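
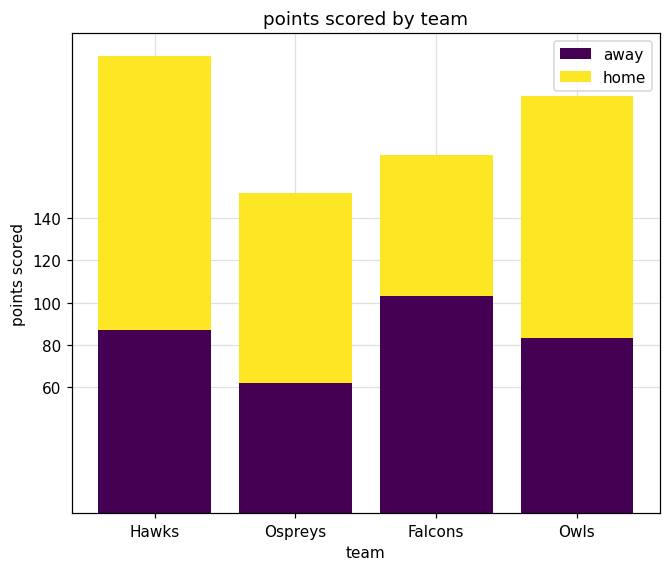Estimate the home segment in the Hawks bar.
home top ≈ 220, bottom ≈ 80; segment ≈ 140.

≈ 140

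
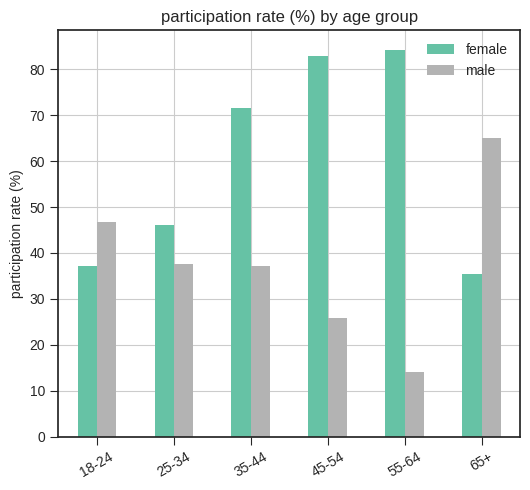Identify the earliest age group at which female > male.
18-24: female ≈ 40 vs male ≈ 50 (not yet); 25-34: female ≈ 50 vs male ≈ 40 (first crossover).

25-34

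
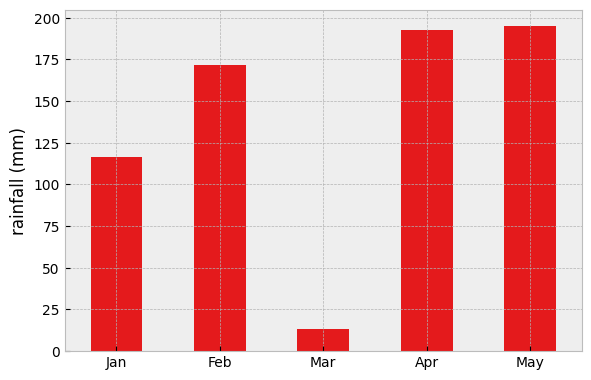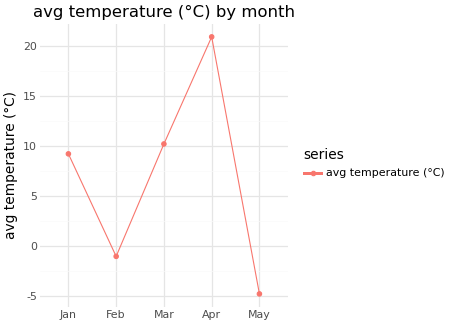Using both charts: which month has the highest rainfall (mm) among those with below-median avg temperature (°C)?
May

Chart 2 median avg temperature (°C) ≈ 10; below-median months: Feb, May. Among those, May has the highest rainfall (mm) (≈ 200).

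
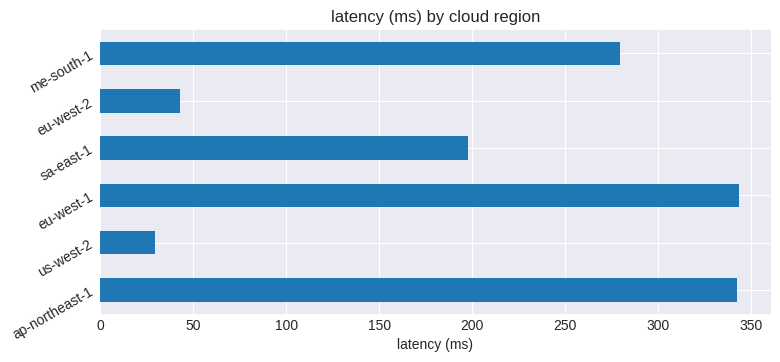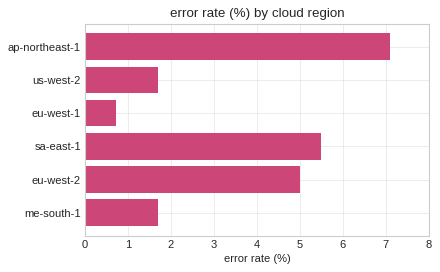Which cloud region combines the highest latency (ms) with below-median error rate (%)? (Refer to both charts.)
eu-west-1

Chart 2 median error rate (%) ≈ 3; below-median cloud regions: us-west-2, eu-west-1, me-south-1. Among those, eu-west-1 has the highest latency (ms) (≈ 350).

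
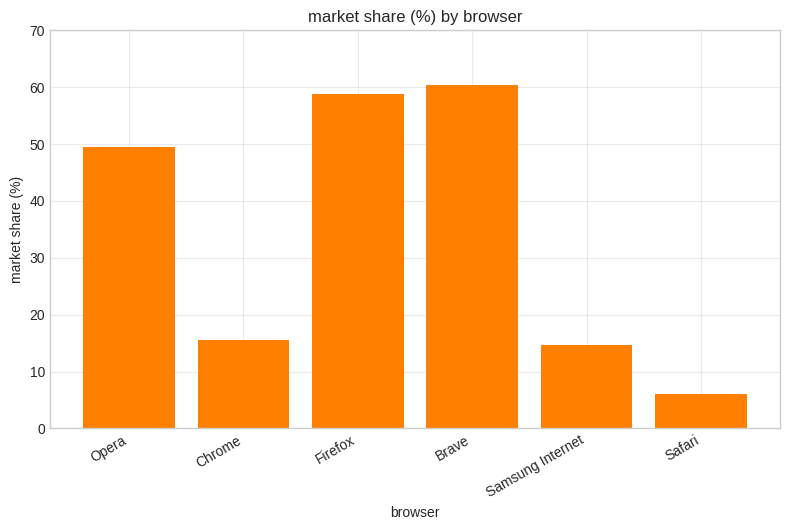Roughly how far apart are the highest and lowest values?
≈ 50

Max Brave ≈ 60, min Safari ≈ 10; range ≈ 50.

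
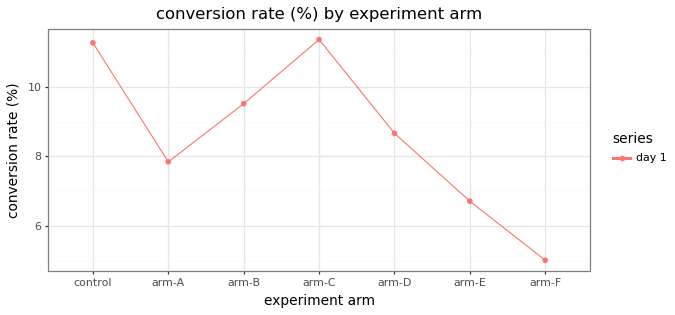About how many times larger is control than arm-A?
≈ 1.38×

control ≈ 11, arm-A ≈ 8; 11/8 ≈ 1.38.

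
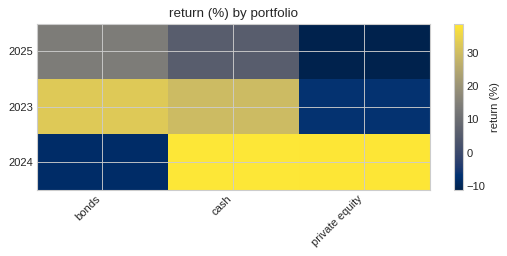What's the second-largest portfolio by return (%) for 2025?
Top 3 for 2025: bonds ≈ 15, cash ≈ 5, private equity ≈ -10.

cash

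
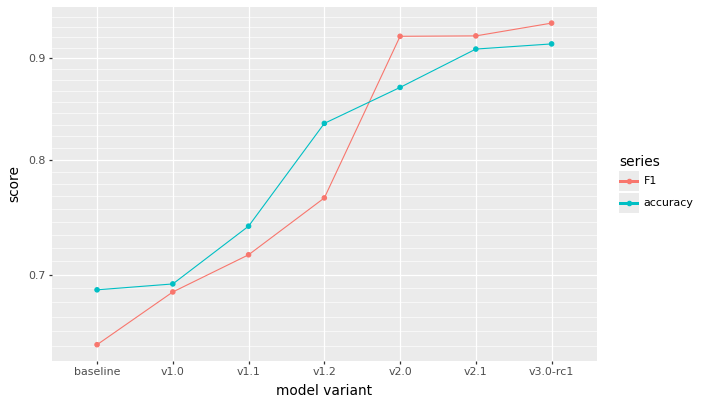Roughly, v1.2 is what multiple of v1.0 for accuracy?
v1.2 ≈ 0.85, v1.0 ≈ 0.70; 0.85/0.70 ≈ 1.21.

≈ 1.21×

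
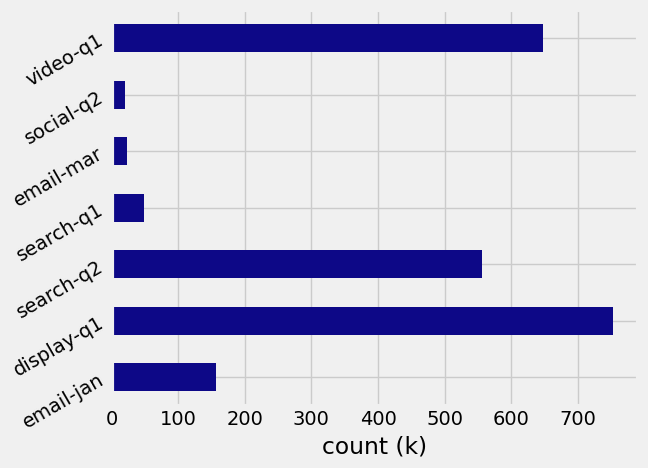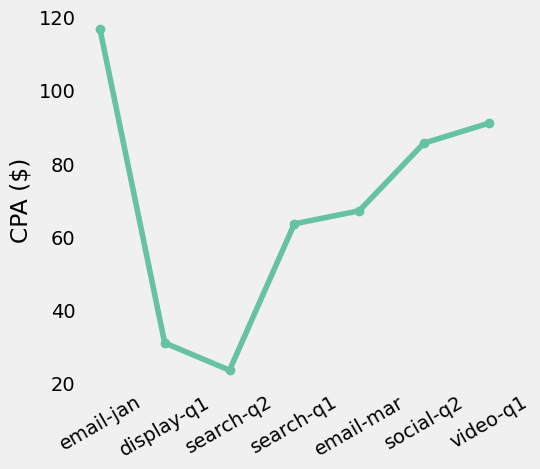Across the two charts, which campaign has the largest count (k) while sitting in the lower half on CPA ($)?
display-q1

Chart 2 median CPA ($) ≈ 60; below-median campaigns: display-q1, search-q2, search-q1. Among those, display-q1 has the highest count (k) (≈ 800).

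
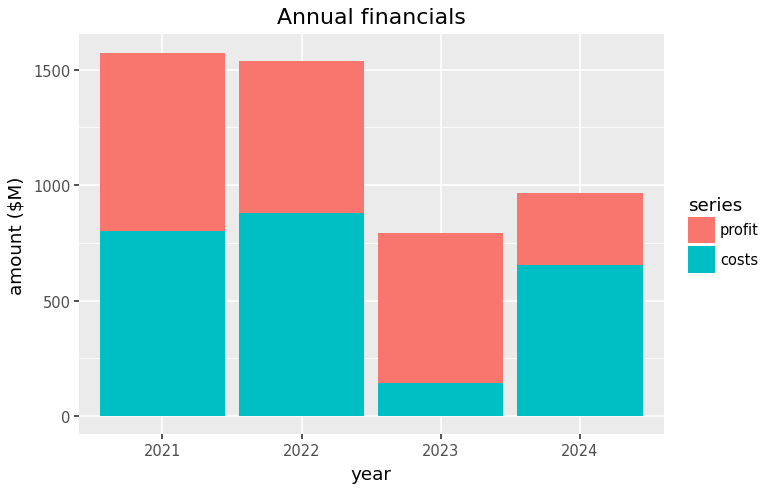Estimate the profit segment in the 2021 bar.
≈ 800

profit top ≈ 1600, bottom ≈ 800; segment ≈ 800.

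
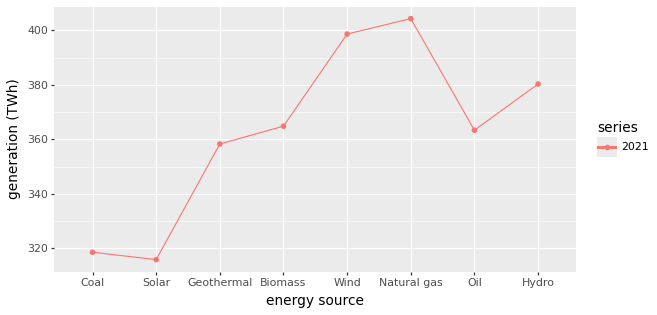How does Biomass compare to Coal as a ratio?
≈ 1.12×

Biomass ≈ 360, Coal ≈ 320; 360/320 ≈ 1.12.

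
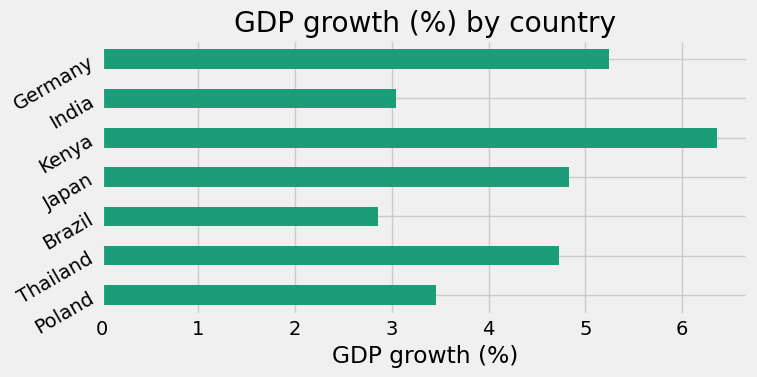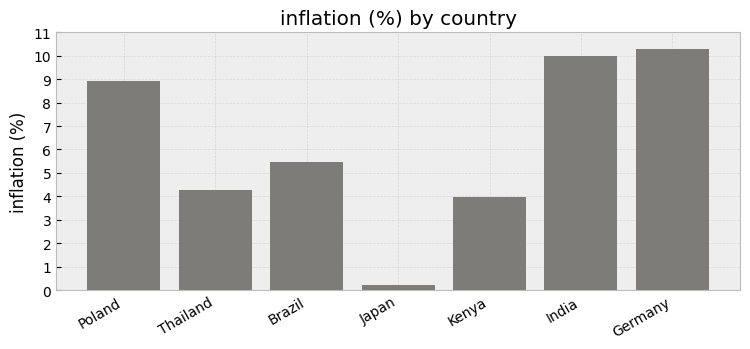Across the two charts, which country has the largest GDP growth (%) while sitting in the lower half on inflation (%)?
Chart 2 median inflation (%) ≈ 5; below-median countries: Thailand, Japan, Kenya. Among those, Kenya has the highest GDP growth (%) (≈ 6).

Kenya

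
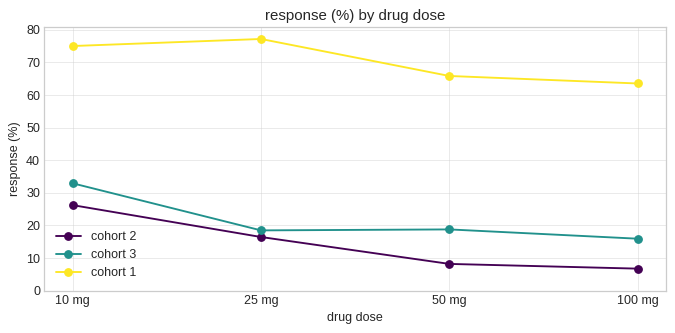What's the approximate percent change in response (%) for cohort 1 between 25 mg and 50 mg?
≈ -12.5%

25 mg ≈ 80, 50 mg ≈ 70; (70 − 80) / 80 ≈ -12.5%.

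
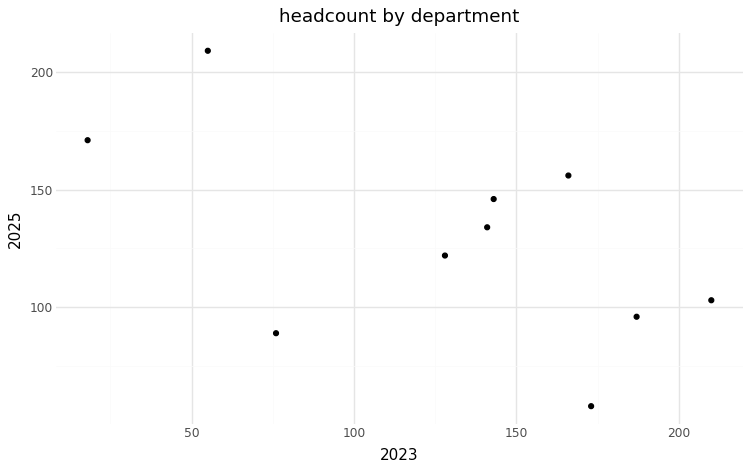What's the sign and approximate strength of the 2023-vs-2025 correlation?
negative, moderate

Points are negatively correlated; moderate (|r| ≈ 0.6).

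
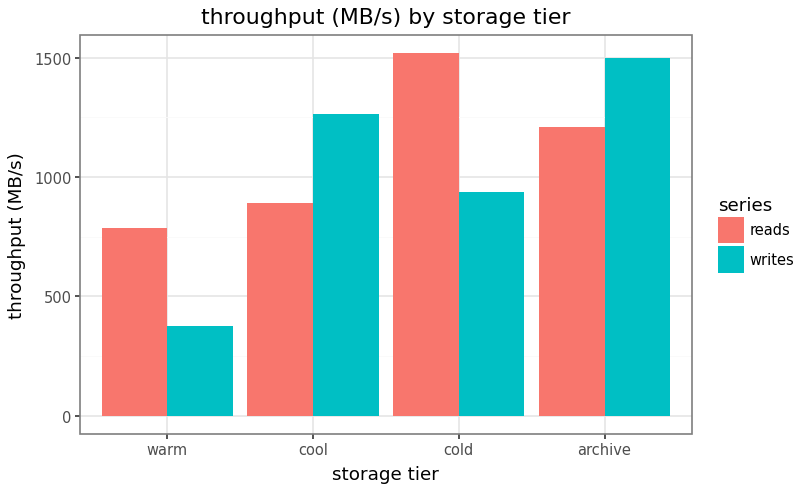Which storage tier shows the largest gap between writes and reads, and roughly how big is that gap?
cold, ≈ 600 MB/s

cold: writes ≈ 1000, reads ≈ 1600 → gap ≈ 600. Next-largest (warm) is only ≈ 400.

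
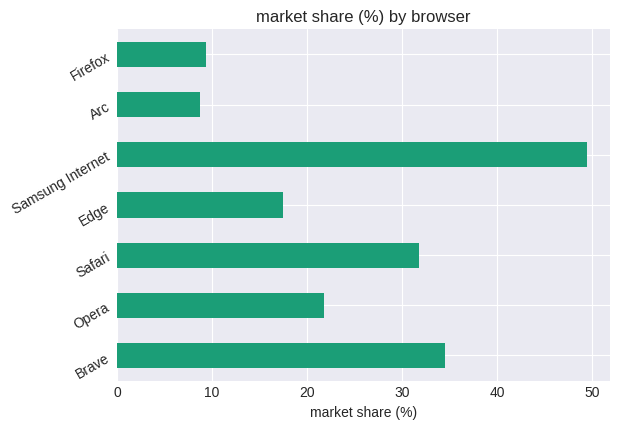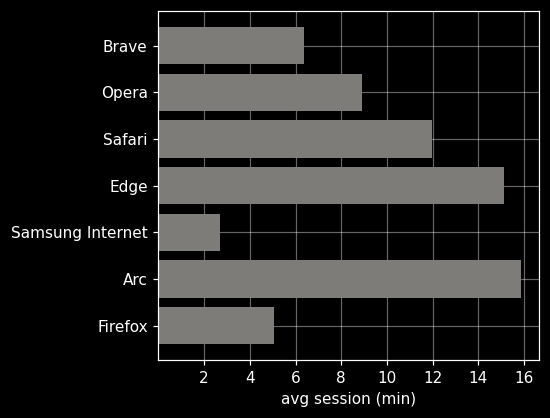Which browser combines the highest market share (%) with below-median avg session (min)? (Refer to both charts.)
Chart 2 median avg session (min) ≈ 8; below-median browsers: Brave, Samsung Internet, Firefox. Among those, Samsung Internet has the highest market share (%) (≈ 50).

Samsung Internet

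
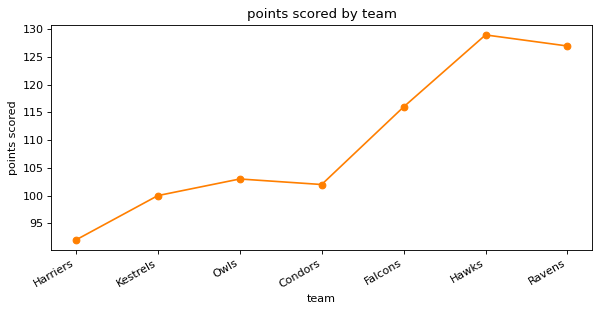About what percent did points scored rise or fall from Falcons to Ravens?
Falcons ≈ 115, Ravens ≈ 125; (125 − 115) / 115 ≈ +8.7%.

≈ +8.7%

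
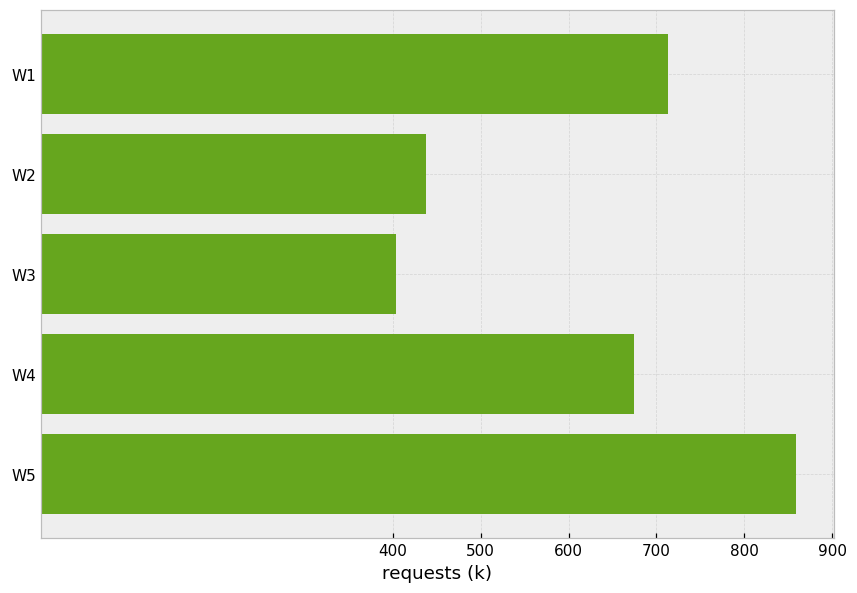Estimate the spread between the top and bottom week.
≈ 500

Max W5 ≈ 900, min W3 ≈ 400; range ≈ 500.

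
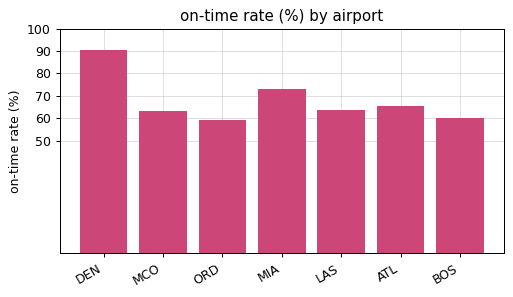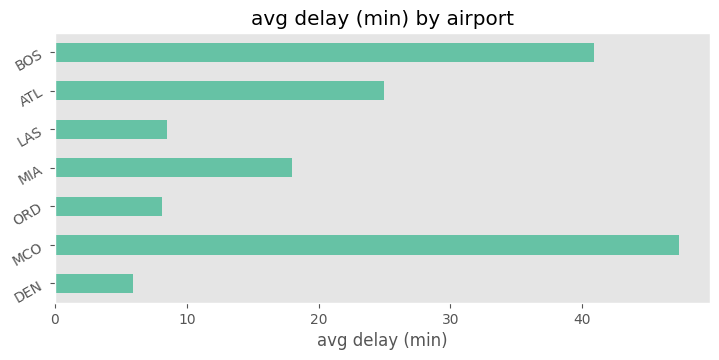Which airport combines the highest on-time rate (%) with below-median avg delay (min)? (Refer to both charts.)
DEN

Chart 2 median avg delay (min) ≈ 20; below-median airports: DEN, ORD, LAS. Among those, DEN has the highest on-time rate (%) (≈ 90).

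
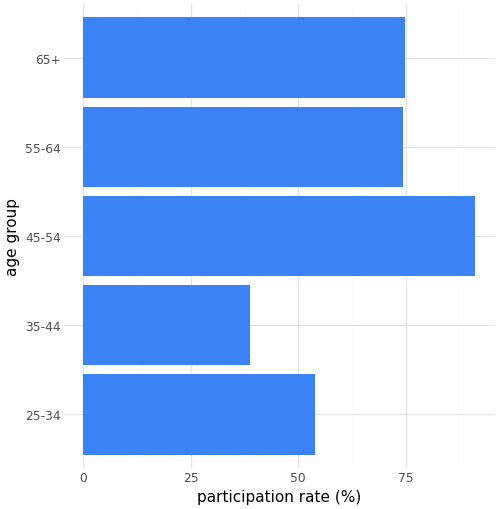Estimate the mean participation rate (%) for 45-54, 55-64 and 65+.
≈ 77

(90 + 70 + 70) / 3 ≈ 77.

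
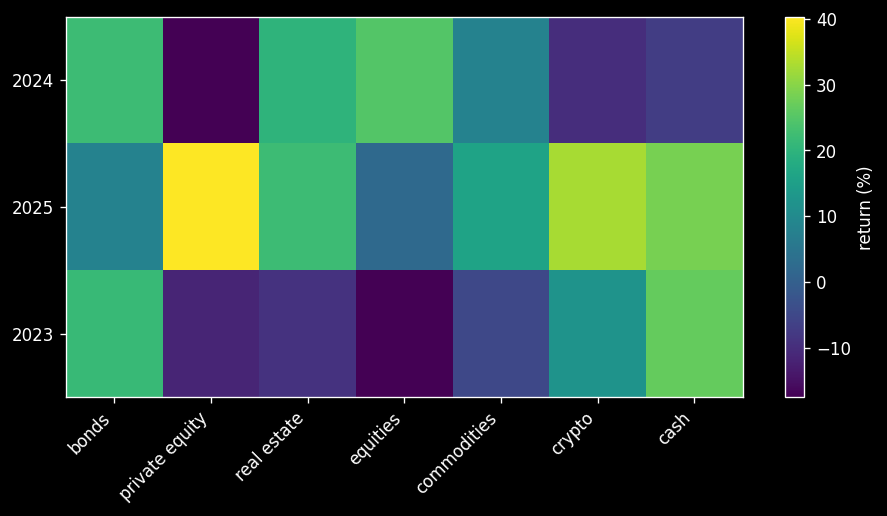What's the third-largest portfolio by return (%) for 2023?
crypto

Top 4 for 2023: cash ≈ 25, bonds ≈ 20, crypto ≈ 10, commodities ≈ -5.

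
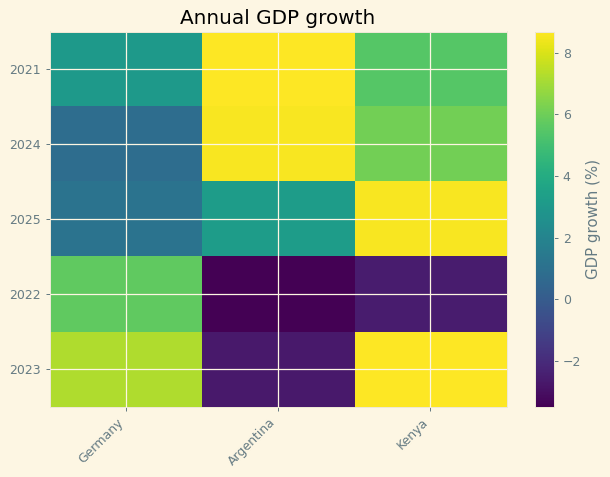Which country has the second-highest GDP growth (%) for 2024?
Top 3 for 2024: Argentina ≈ 8, Kenya ≈ 6, Germany ≈ 0.

Kenya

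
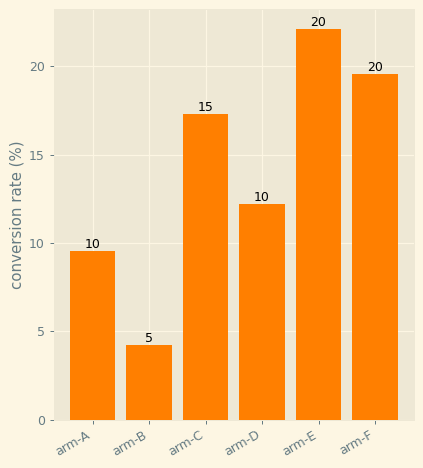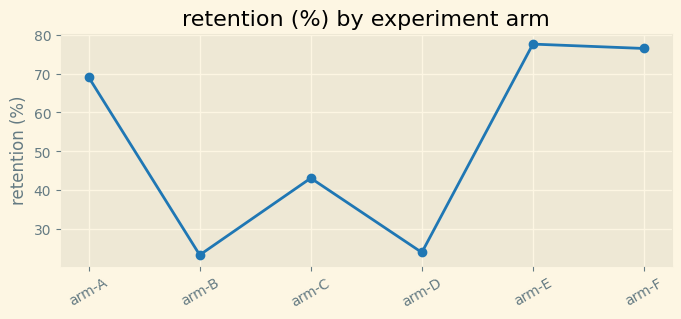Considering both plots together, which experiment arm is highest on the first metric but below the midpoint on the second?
arm-C

Chart 2 median retention (%) ≈ 60; below-median experiment arms: arm-B, arm-C, arm-D. Among those, arm-C has the highest conversion rate (%) (≈ 15).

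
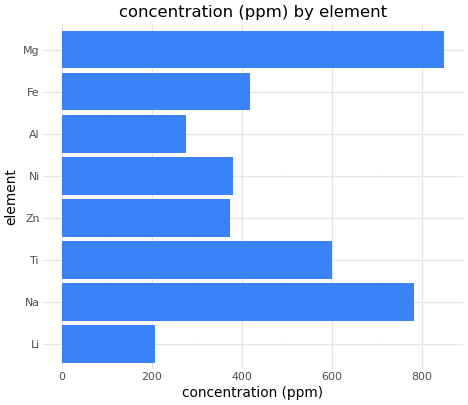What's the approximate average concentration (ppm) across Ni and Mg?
(400 + 800) / 2 ≈ 600.

≈ 600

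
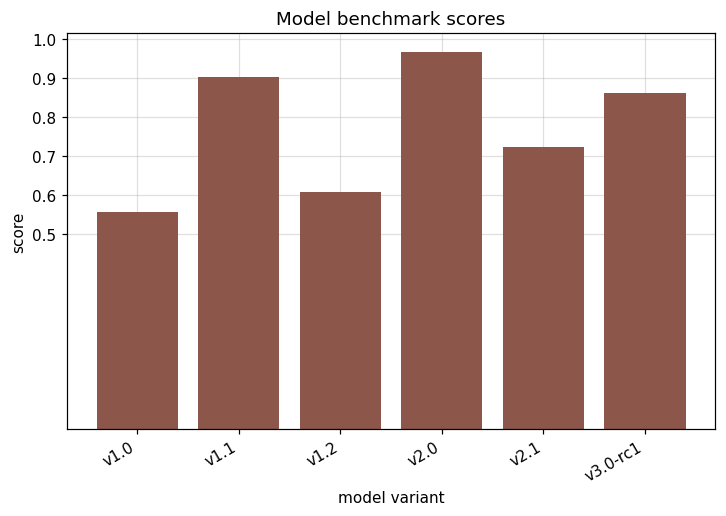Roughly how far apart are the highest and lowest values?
Max v2.0 ≈ 1.0, min v1.0 ≈ 0.6; range ≈ 0.4.

≈ 0.4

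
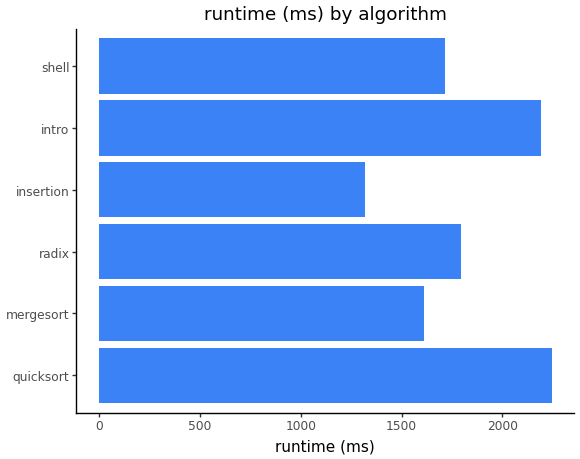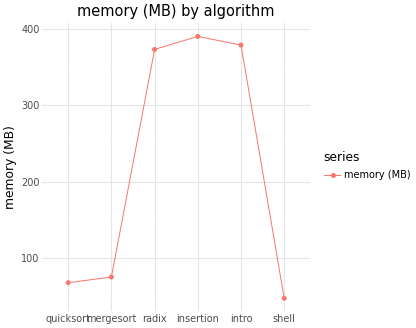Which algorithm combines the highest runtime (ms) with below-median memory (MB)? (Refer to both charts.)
quicksort

Chart 2 median memory (MB) ≈ 200; below-median algorithms: quicksort, mergesort, shell. Among those, quicksort has the highest runtime (ms) (≈ 2000).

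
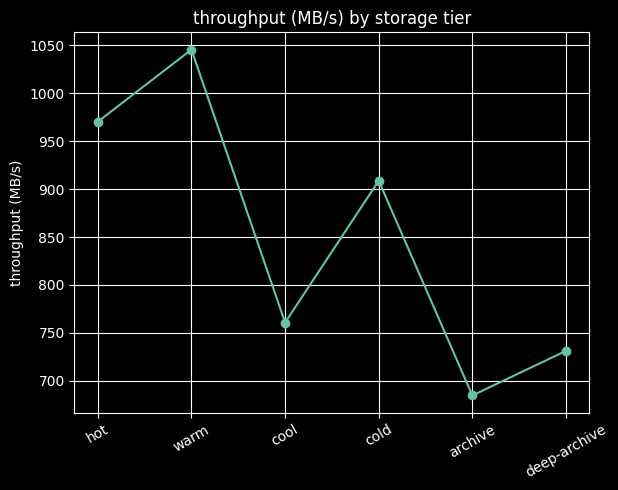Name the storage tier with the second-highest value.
hot

Top 3: warm ≈ 1050, hot ≈ 950, cold ≈ 900.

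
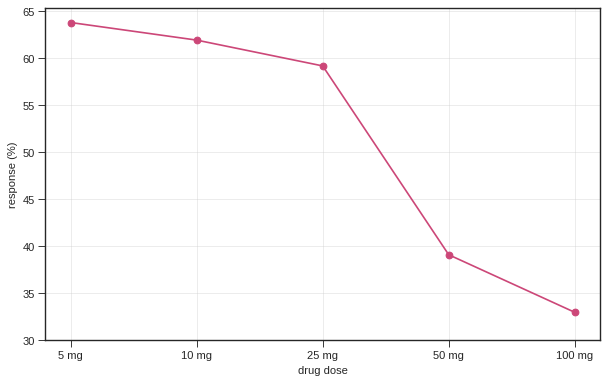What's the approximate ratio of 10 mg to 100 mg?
≈ 1.71×

10 mg ≈ 60, 100 mg ≈ 35; 60/35 ≈ 1.71.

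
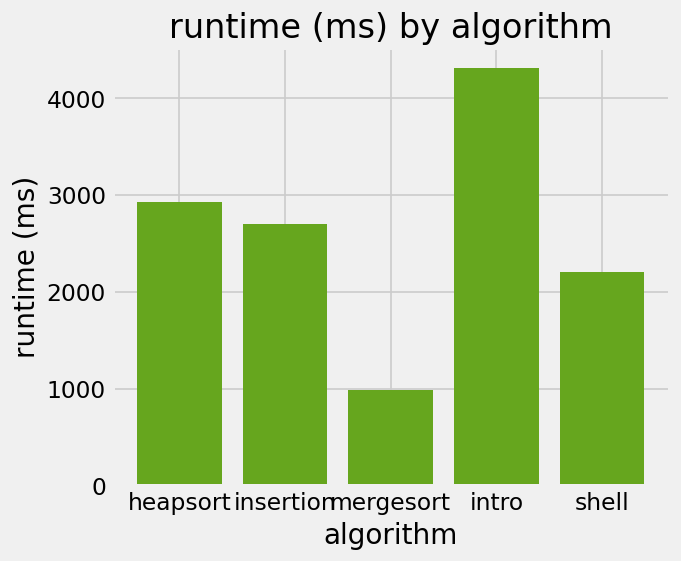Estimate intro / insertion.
intro ≈ 4500, insertion ≈ 2500; 4500/2500 ≈ 1.8.

≈ 1.8×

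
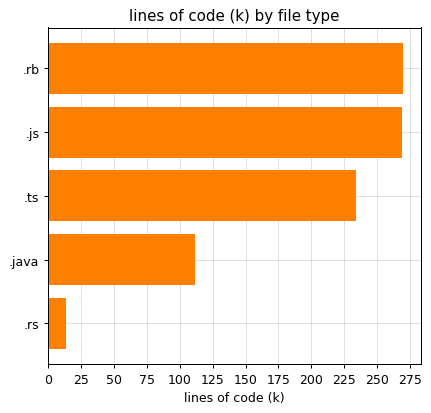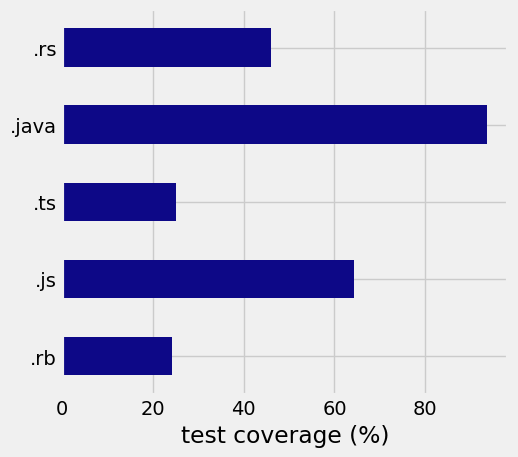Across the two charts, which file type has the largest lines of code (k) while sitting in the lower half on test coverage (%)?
.rb

Chart 2 median test coverage (%) ≈ 50; below-median file types: .rb, .ts. Among those, .rb has the highest lines of code (k) (≈ 275).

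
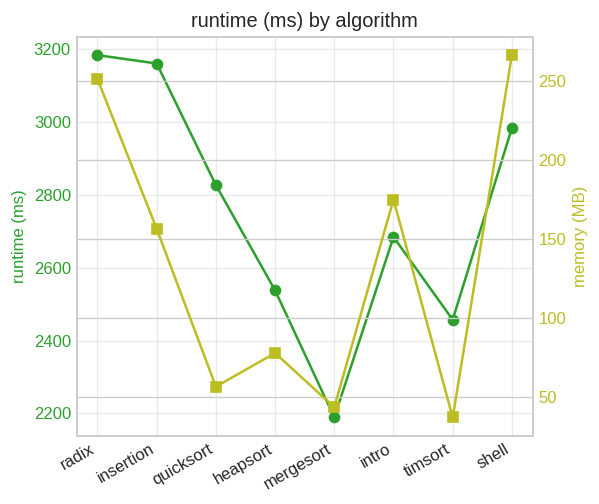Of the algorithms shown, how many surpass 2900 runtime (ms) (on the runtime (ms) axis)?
Above 2900: radix, insertion, shell.

3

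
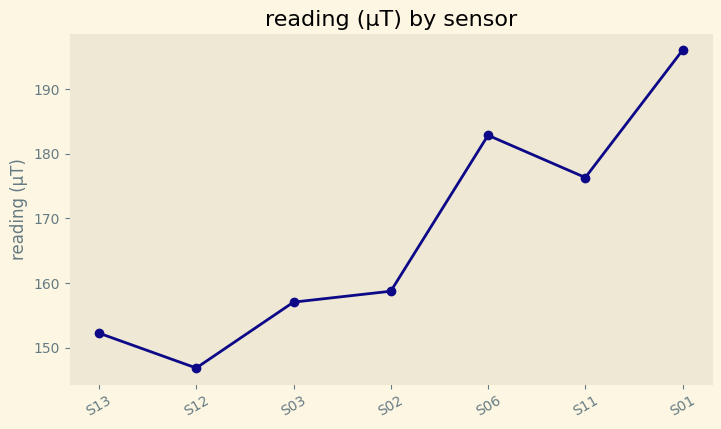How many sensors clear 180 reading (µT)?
2

Above 180: S06, S01.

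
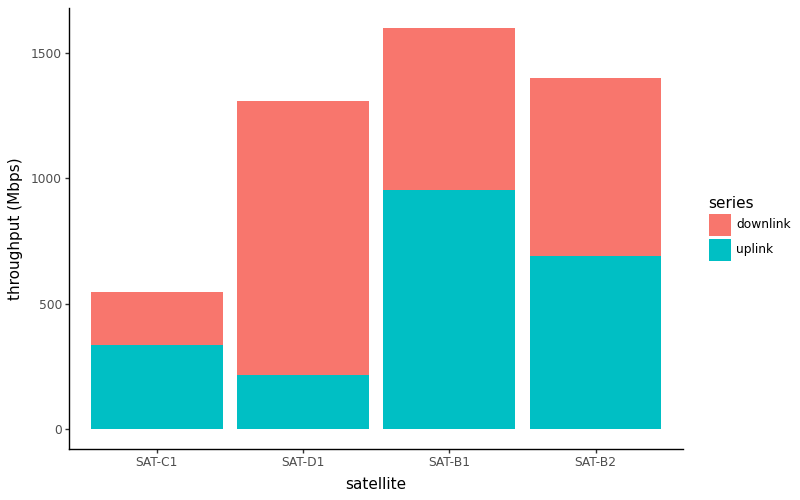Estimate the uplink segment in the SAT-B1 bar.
uplink top ≈ 1000, bottom ≈ 0; segment ≈ 1000.

≈ 1000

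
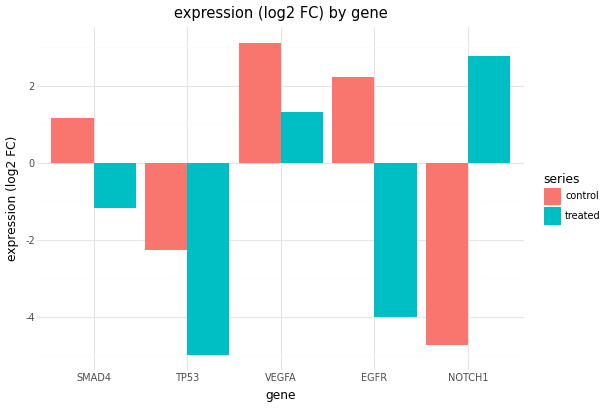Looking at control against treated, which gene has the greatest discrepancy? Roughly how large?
NOTCH1: control ≈ -5, treated ≈ 3 → gap ≈ 8. Next-largest (EGFR) is only ≈ 6.

NOTCH1, ≈ 8 log2 FC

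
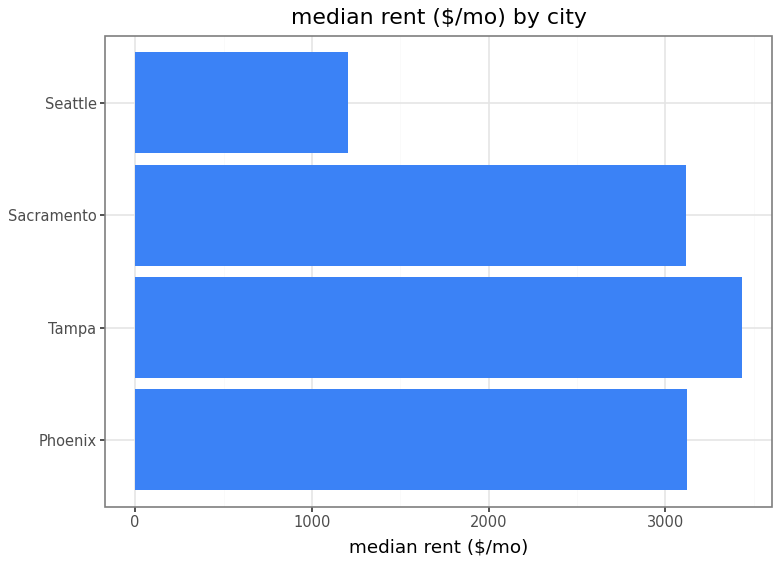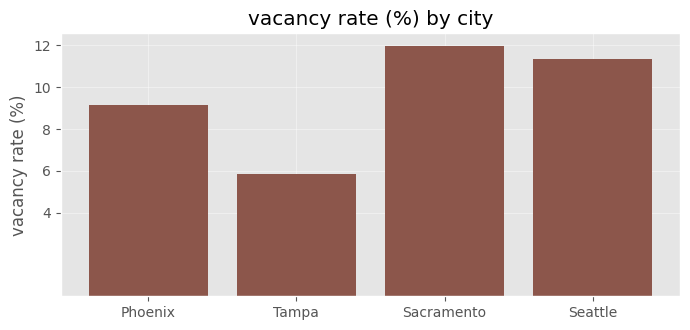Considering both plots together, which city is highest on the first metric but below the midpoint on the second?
Chart 2 median vacancy rate (%) ≈ 10; below-median cities: Phoenix, Tampa. Among those, Tampa has the highest median rent ($/mo) (≈ 3500).

Tampa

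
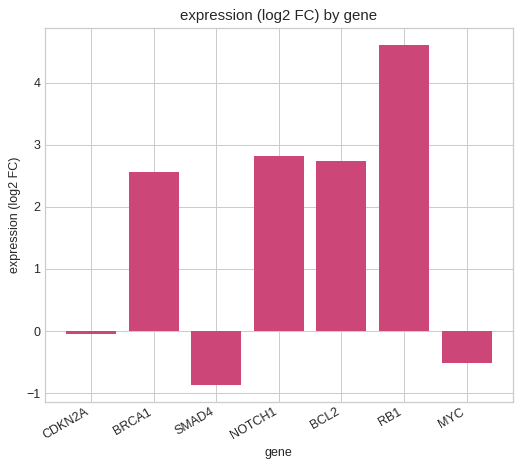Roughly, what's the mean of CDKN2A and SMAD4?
≈ -0.5

(0.0 + -1.0) / 2 ≈ -0.5.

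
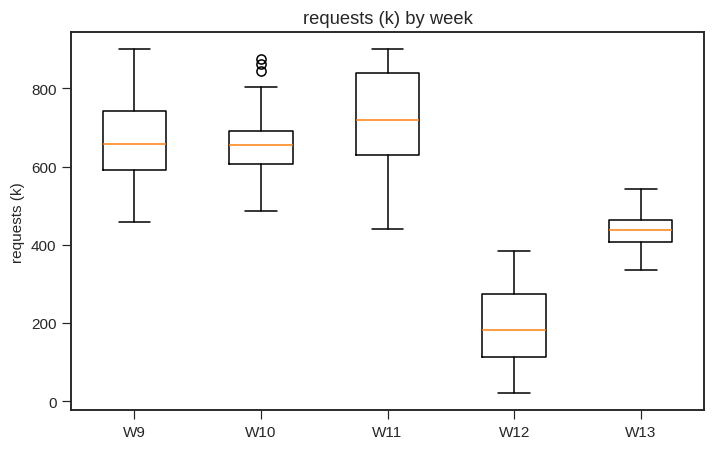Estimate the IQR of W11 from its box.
≈ 200

Q3 ≈ 850, Q1 ≈ 650; IQR ≈ 200.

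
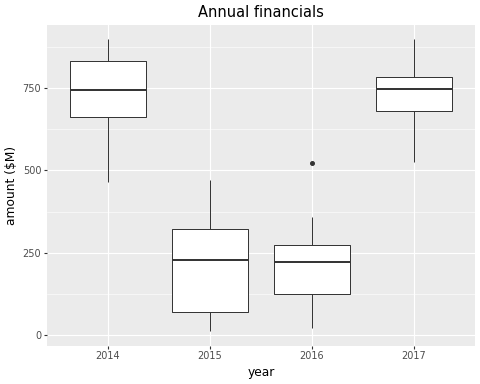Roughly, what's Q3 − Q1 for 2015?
≈ 250

Q3 ≈ 300, Q1 ≈ 50; IQR ≈ 250.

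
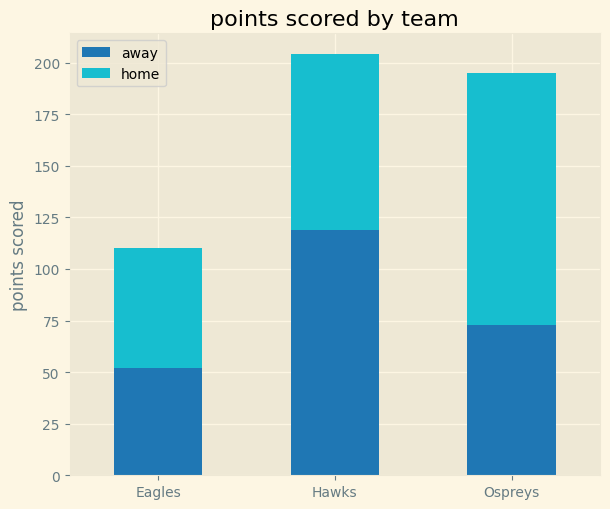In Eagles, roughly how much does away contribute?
≈ 60

away top ≈ 60, bottom ≈ 0; segment ≈ 60.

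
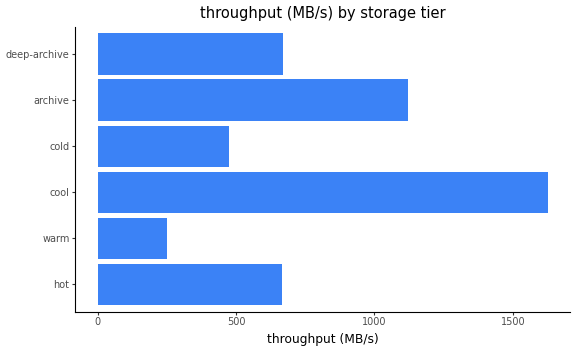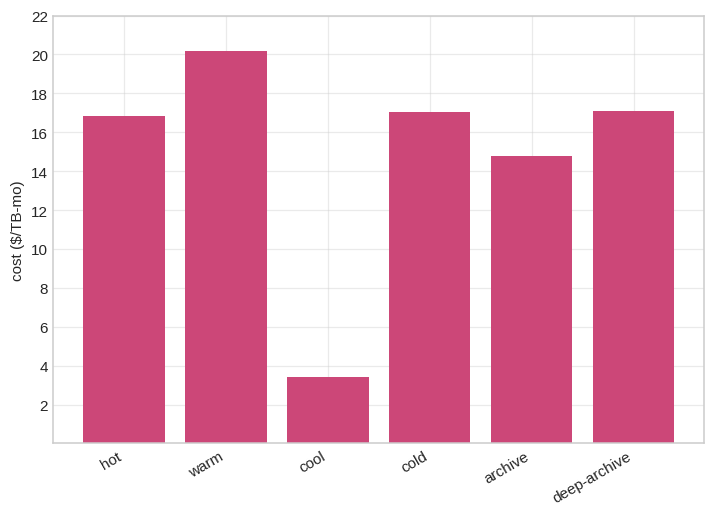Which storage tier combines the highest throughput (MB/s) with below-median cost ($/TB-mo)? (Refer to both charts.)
Chart 2 median cost ($/TB-mo) ≈ 16; below-median storage tiers: hot, cool, archive. Among those, cool has the highest throughput (MB/s) (≈ 1600).

cool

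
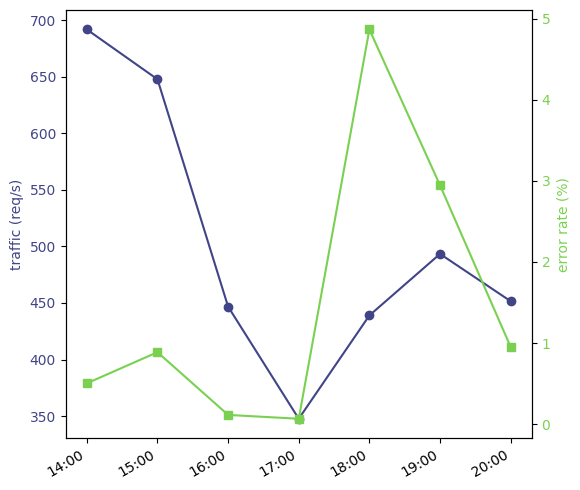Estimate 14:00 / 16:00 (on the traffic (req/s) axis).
14:00 ≈ 700, 16:00 ≈ 450; 700/450 ≈ 1.56.

≈ 1.56×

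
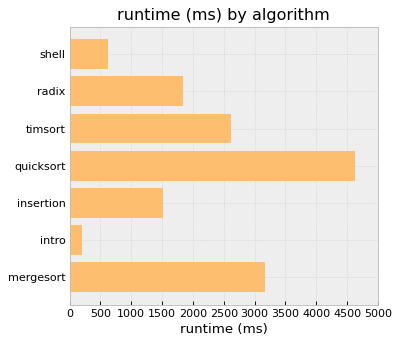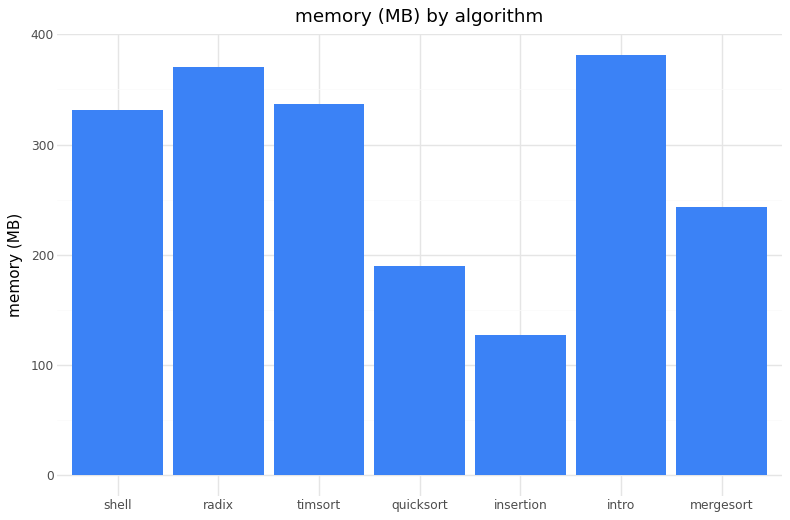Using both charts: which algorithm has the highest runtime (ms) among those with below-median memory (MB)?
quicksort

Chart 2 median memory (MB) ≈ 350; below-median algorithms: quicksort, insertion, mergesort. Among those, quicksort has the highest runtime (ms) (≈ 4500).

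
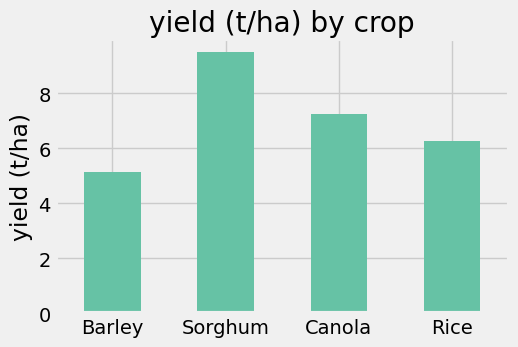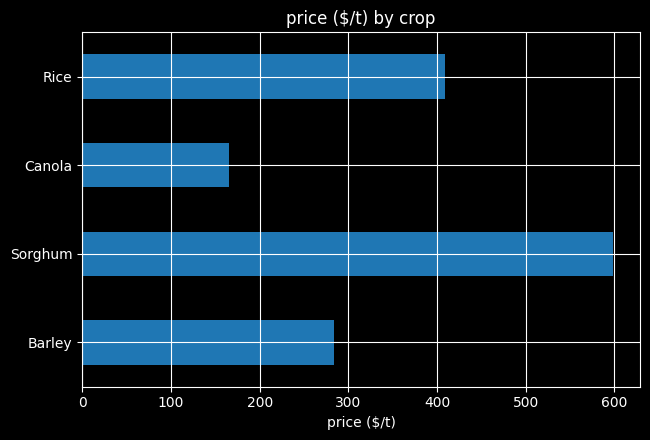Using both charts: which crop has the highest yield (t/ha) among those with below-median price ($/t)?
Chart 2 median price ($/t) ≈ 300; below-median crops: Barley, Canola. Among those, Canola has the highest yield (t/ha) (≈ 7).

Canola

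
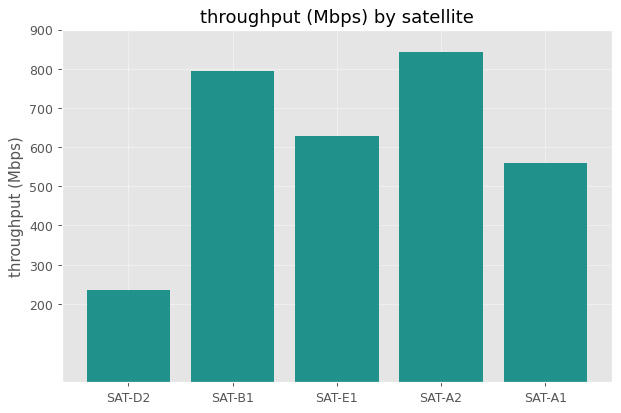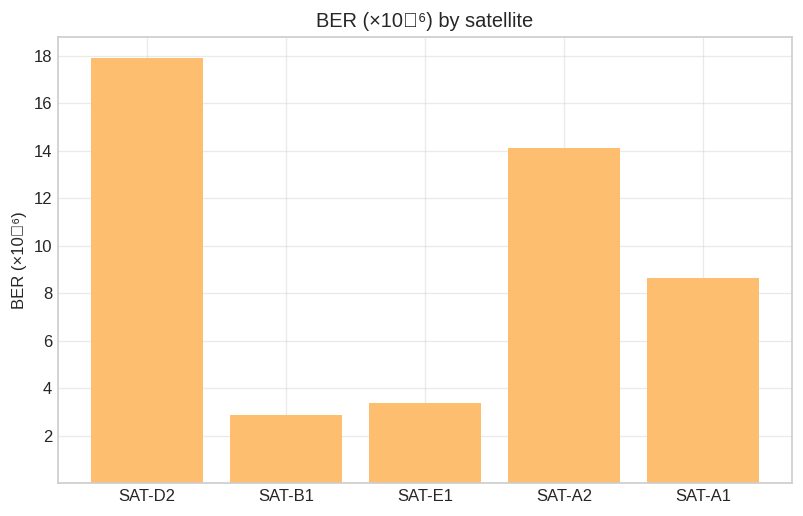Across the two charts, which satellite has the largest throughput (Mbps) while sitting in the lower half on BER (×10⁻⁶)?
Chart 2 median BER (×10⁻⁶) ≈ 8; below-median satellites: SAT-B1, SAT-E1. Among those, SAT-B1 has the highest throughput (Mbps) (≈ 800).

SAT-B1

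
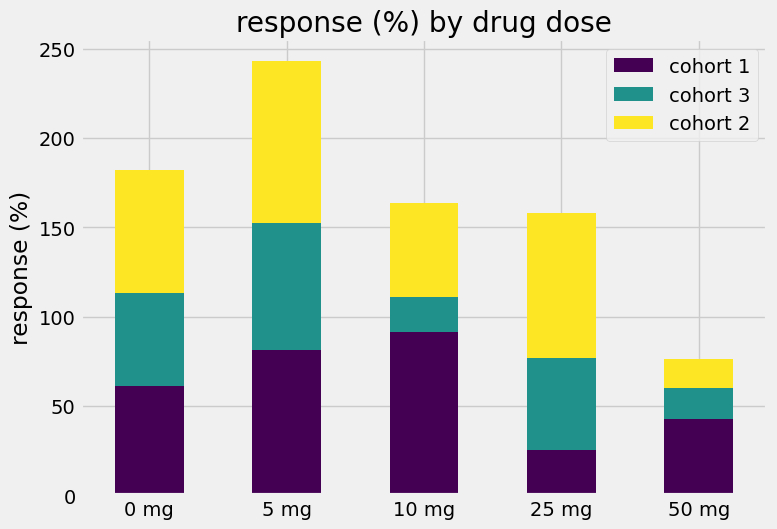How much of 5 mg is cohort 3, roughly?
cohort 3 top ≈ 150, bottom ≈ 75; segment ≈ 75.

≈ 75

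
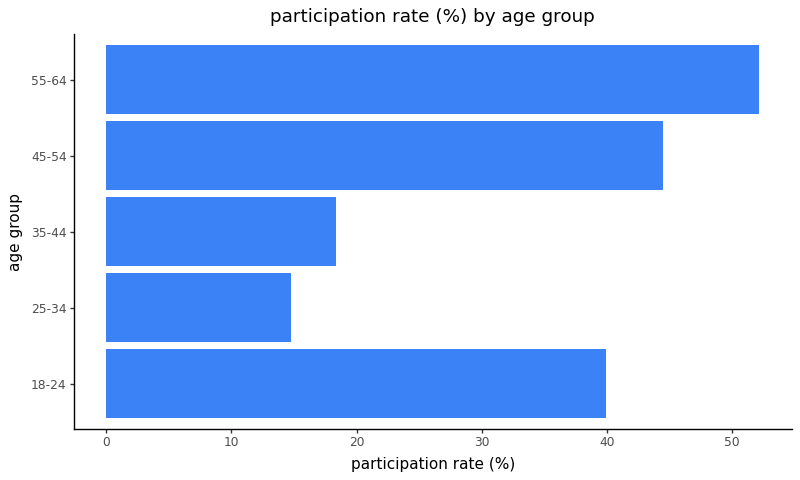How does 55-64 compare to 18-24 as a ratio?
55-64 ≈ 50, 18-24 ≈ 40; 50/40 ≈ 1.25.

≈ 1.25×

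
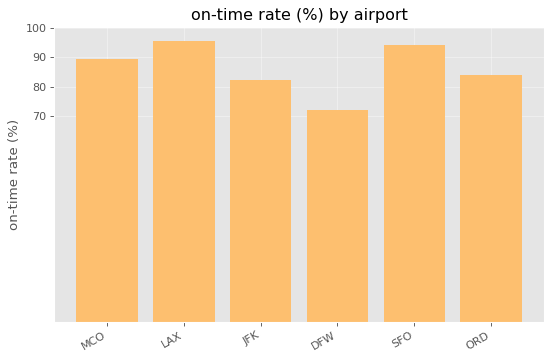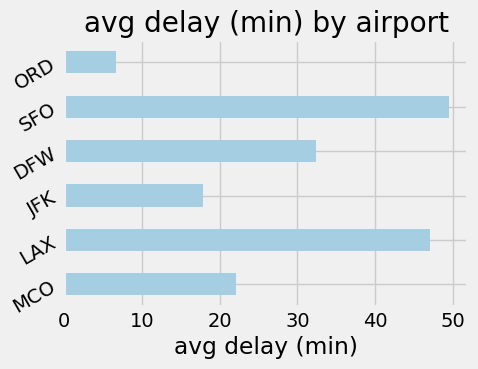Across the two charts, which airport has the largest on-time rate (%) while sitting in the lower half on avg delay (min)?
MCO

Chart 2 median avg delay (min) ≈ 25; below-median airports: MCO, JFK, ORD. Among those, MCO has the highest on-time rate (%) (≈ 90).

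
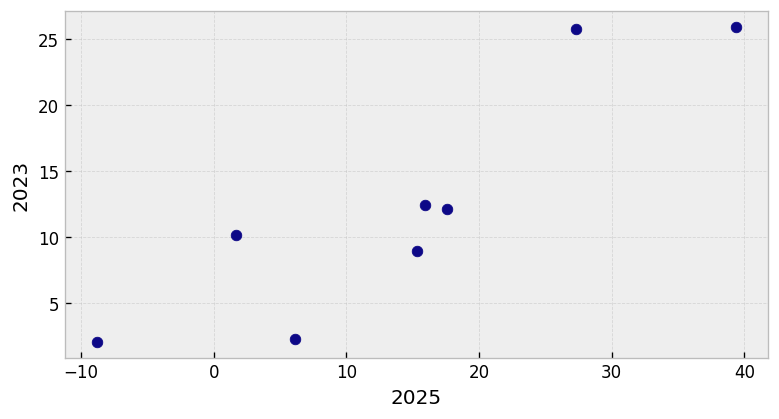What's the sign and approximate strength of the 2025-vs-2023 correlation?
positive, strong

Points are positively correlated; strong (|r| ≈ 0.9).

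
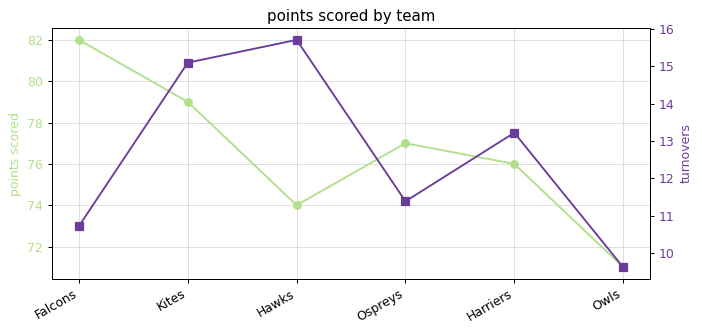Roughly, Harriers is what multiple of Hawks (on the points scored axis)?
Harriers ≈ 76, Hawks ≈ 74; 76/74 ≈ 1.03.

≈ 1.03×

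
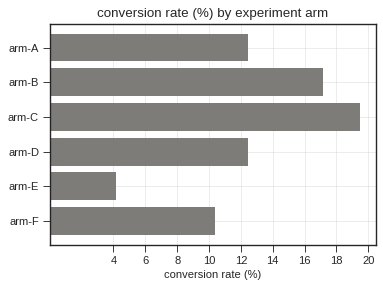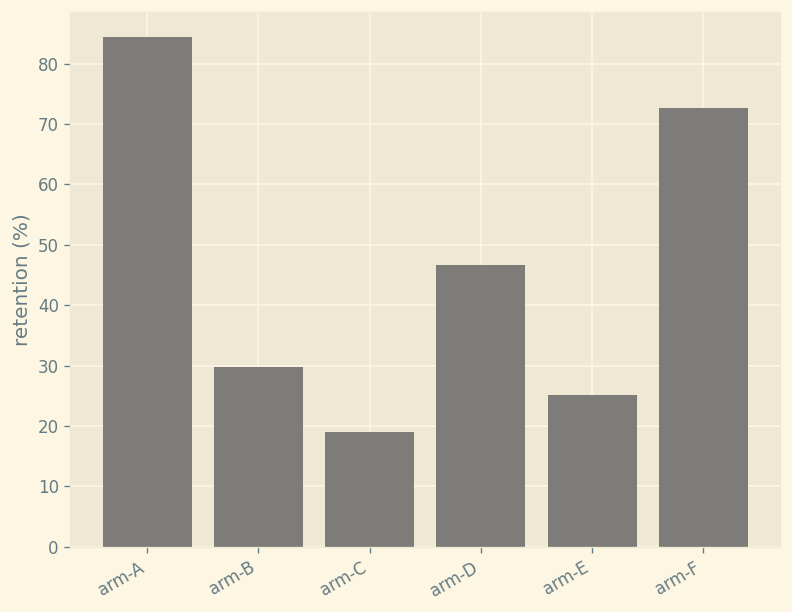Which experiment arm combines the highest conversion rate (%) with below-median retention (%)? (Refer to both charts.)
arm-C

Chart 2 median retention (%) ≈ 40; below-median experiment arms: arm-B, arm-C, arm-E. Among those, arm-C has the highest conversion rate (%) (≈ 20).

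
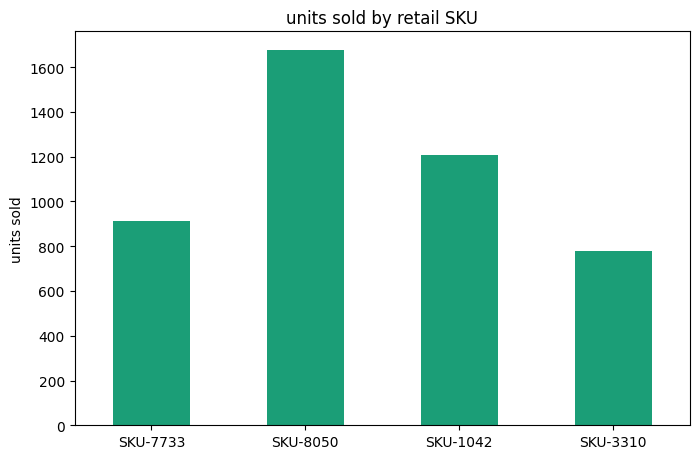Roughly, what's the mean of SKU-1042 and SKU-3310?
≈ 1000

(1200 + 800) / 2 ≈ 1000.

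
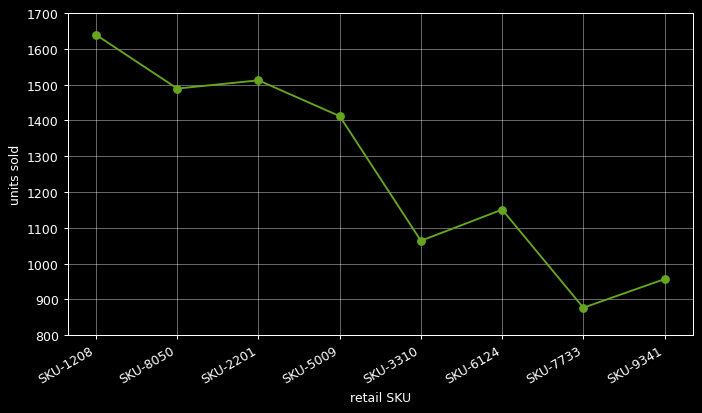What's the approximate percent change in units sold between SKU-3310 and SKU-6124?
SKU-3310 ≈ 1100, SKU-6124 ≈ 1200; (1200 − 1100) / 1100 ≈ +9.1%.

≈ +9.1%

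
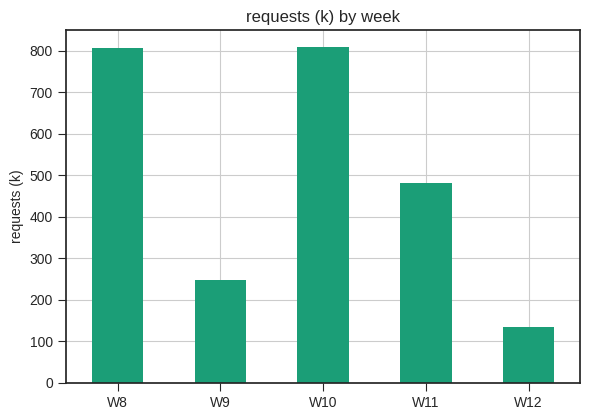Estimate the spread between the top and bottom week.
≈ 700

Max W10 ≈ 800, min W12 ≈ 100; range ≈ 700.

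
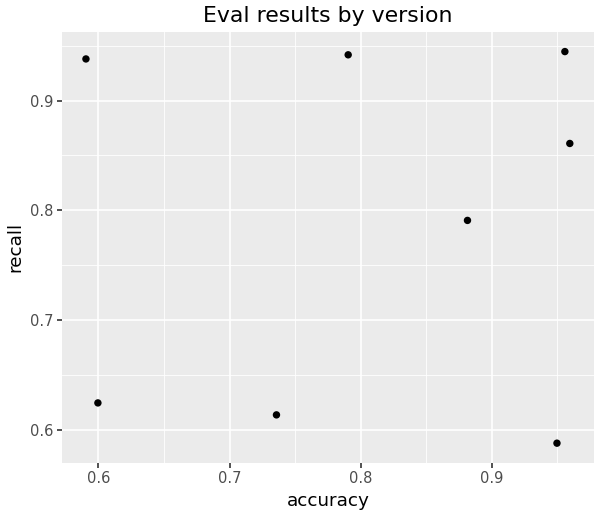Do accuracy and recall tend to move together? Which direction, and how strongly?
no clear correlation

Points are roughly uncorrelated; weak (|r| ≈ 0.1).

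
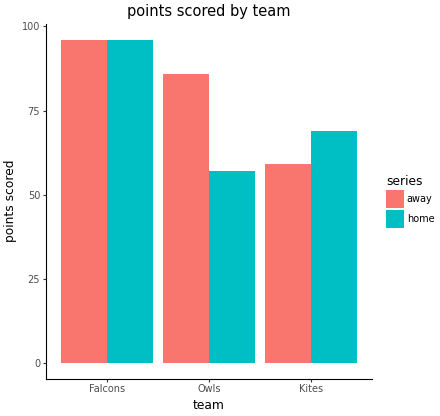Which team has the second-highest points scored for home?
Top 3 for home: Falcons ≈ 100, Kites ≈ 70, Owls ≈ 60.

Kites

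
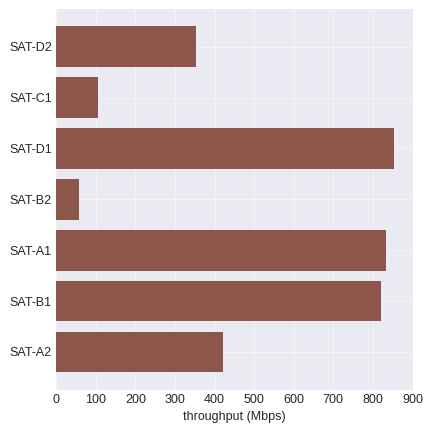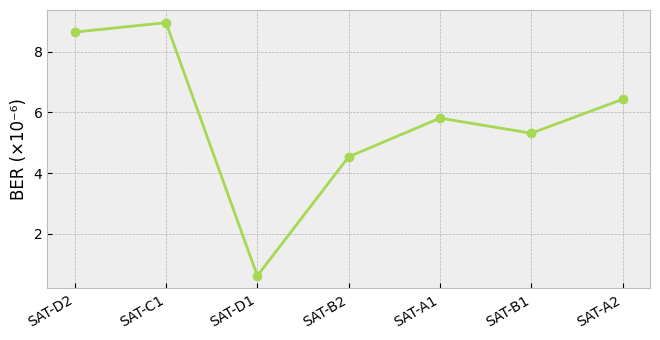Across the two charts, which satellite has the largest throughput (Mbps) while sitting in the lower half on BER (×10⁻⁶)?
SAT-D1

Chart 2 median BER (×10⁻⁶) ≈ 6; below-median satellites: SAT-D1, SAT-B2, SAT-B1. Among those, SAT-D1 has the highest throughput (Mbps) (≈ 900).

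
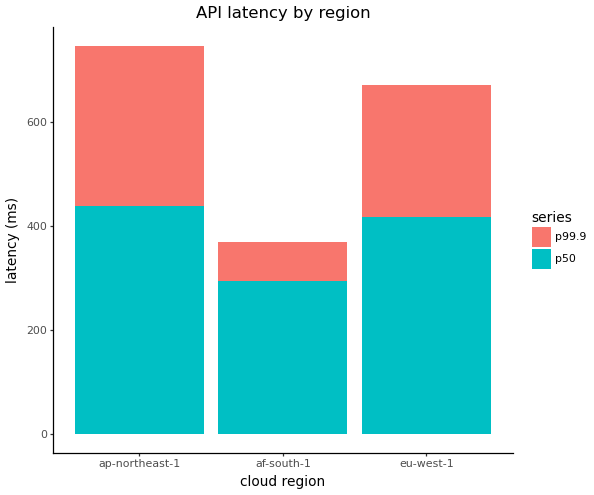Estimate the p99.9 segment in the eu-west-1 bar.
≈ 300

p99.9 top ≈ 700, bottom ≈ 400; segment ≈ 300.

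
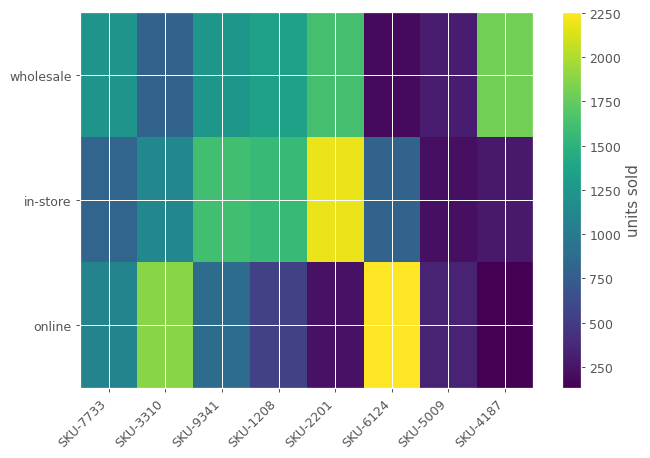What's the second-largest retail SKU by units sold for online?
Top 3 for online: SKU-6124 ≈ 2200, SKU-3310 ≈ 1800, SKU-7733 ≈ 1000.

SKU-3310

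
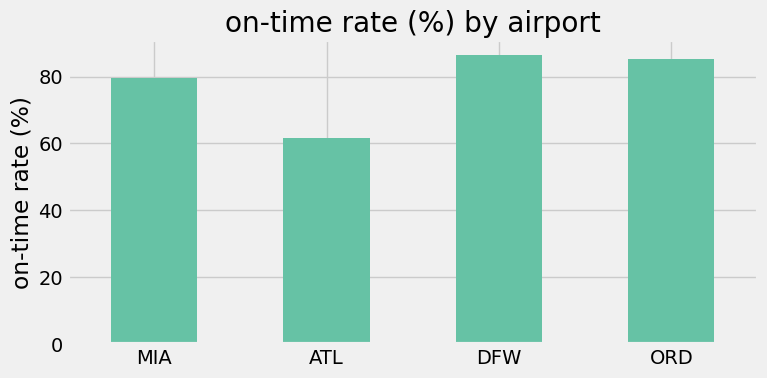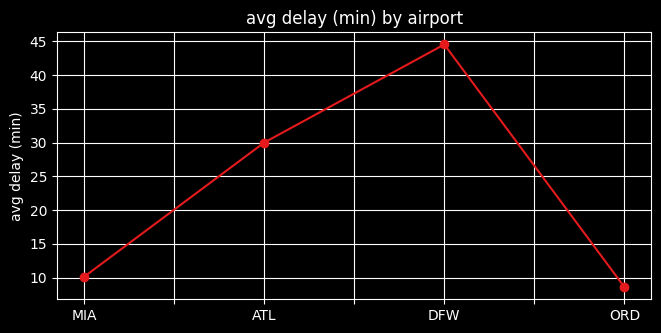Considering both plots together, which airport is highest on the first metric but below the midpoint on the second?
Chart 2 median avg delay (min) ≈ 20; below-median airports: MIA, ORD. Among those, ORD has the highest on-time rate (%) (≈ 90).

ORD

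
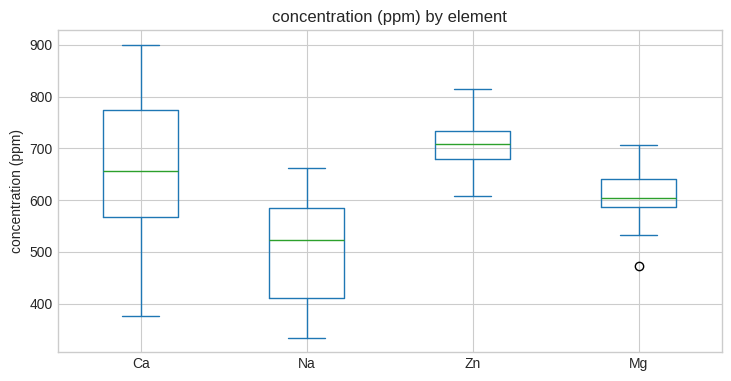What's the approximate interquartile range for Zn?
Q3 ≈ 725, Q1 ≈ 675; IQR ≈ 50.

≈ 50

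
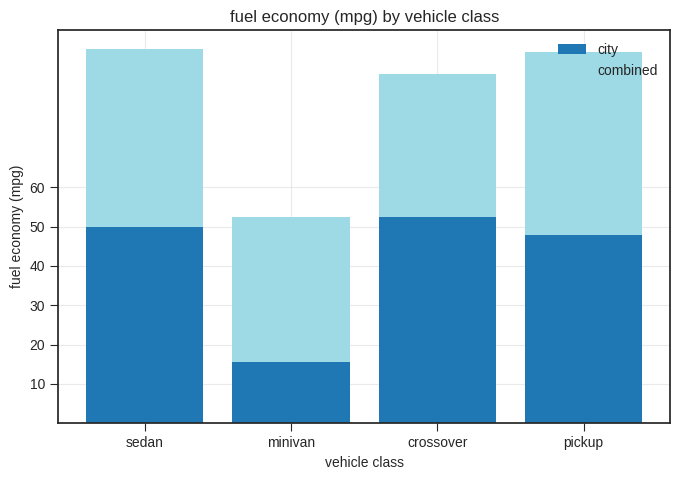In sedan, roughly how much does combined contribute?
≈ 50

combined top ≈ 100, bottom ≈ 50; segment ≈ 50.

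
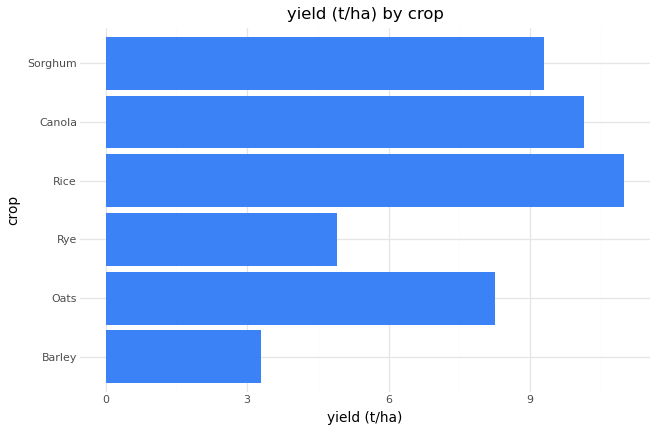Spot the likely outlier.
Barley

Barley ≈ 3; the rest sit between ≈ 5 and ≈ 11.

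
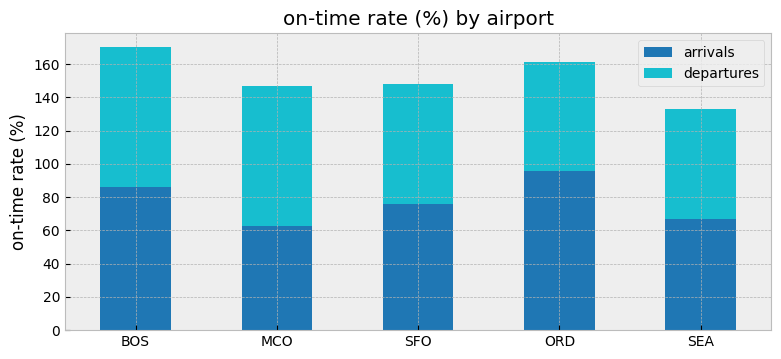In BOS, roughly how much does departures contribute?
≈ 100

departures top ≈ 180, bottom ≈ 80; segment ≈ 100.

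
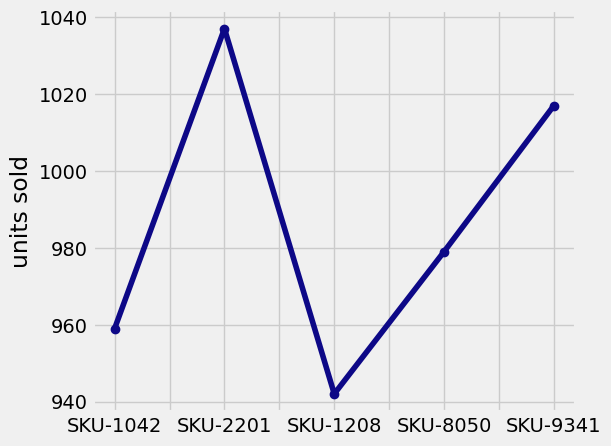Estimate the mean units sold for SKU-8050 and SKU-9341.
≈ 1000

(980 + 1020) / 2 ≈ 1000.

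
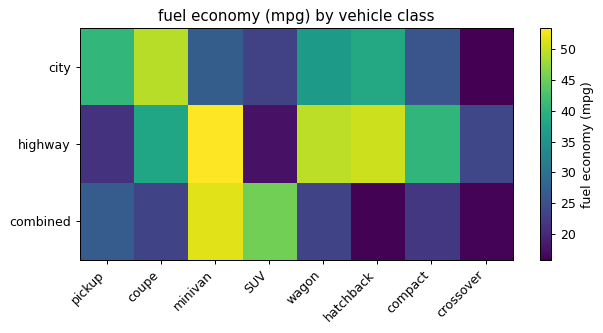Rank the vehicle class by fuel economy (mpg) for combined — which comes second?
Top 3 for combined: minivan ≈ 50, SUV ≈ 45, pickup ≈ 25.

SUV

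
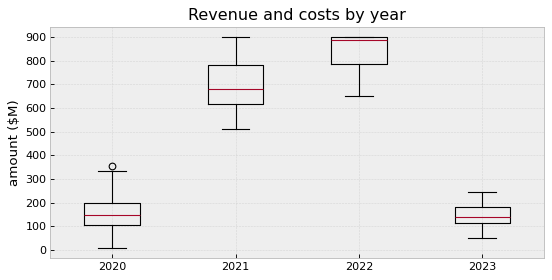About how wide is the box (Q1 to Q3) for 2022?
≈ 100

Q3 ≈ 900, Q1 ≈ 800; IQR ≈ 100.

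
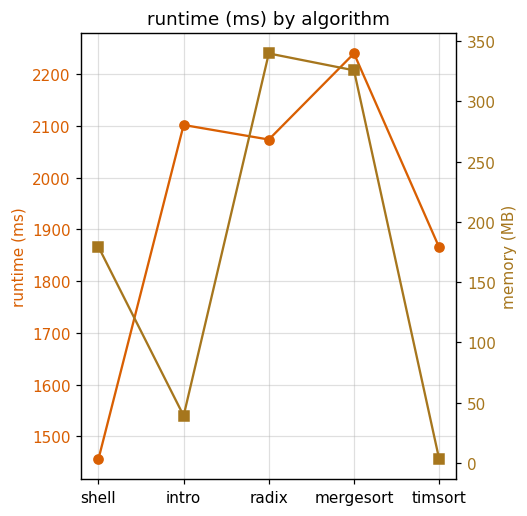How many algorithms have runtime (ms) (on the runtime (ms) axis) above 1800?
4

Above 1800: intro, radix, mergesort, timsort.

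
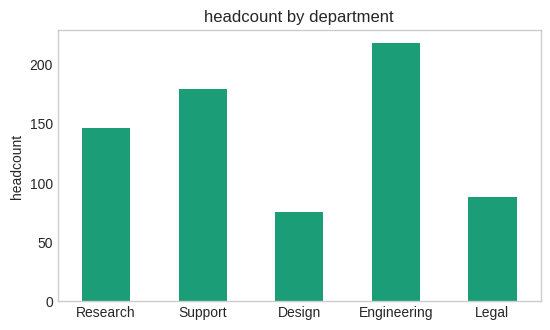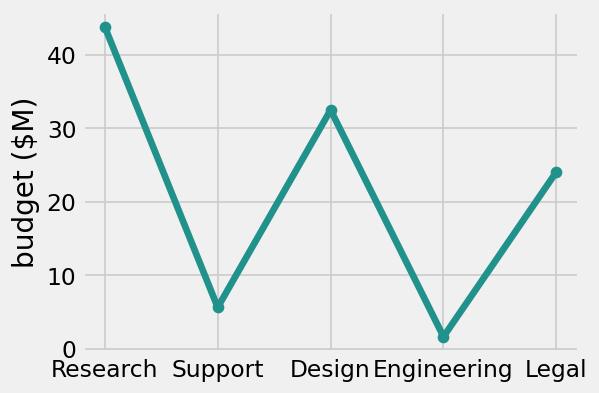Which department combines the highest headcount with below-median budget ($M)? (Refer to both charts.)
Engineering

Chart 2 median budget ($M) ≈ 25; below-median departments: Support, Engineering. Among those, Engineering has the highest headcount (≈ 225).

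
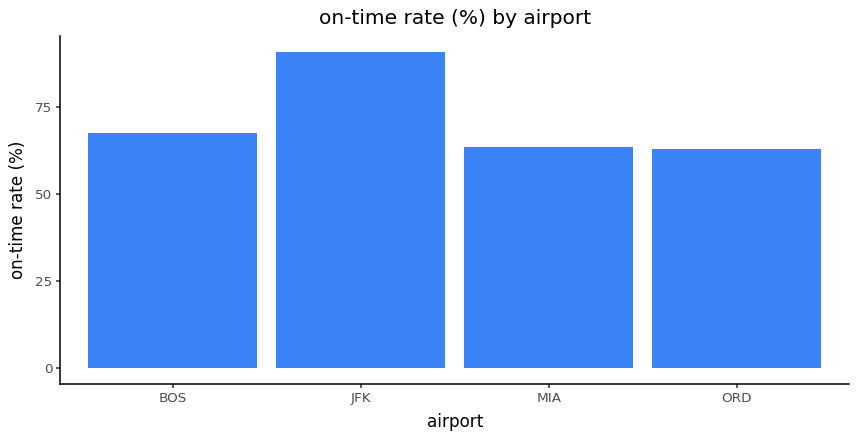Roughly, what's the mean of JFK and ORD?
≈ 75

(90 + 60) / 2 ≈ 75.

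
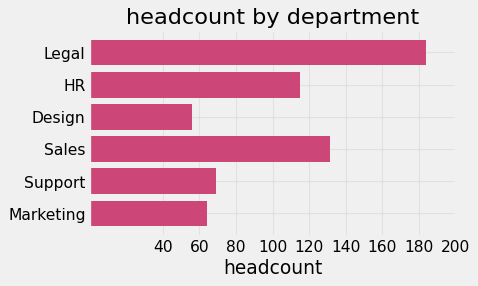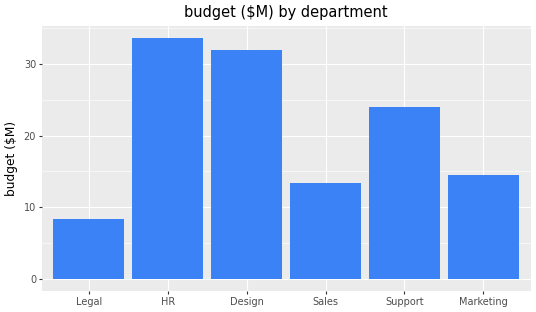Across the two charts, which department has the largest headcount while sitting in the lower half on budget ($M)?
Chart 2 median budget ($M) ≈ 20; below-median departments: Legal, Sales, Marketing. Among those, Legal has the highest headcount (≈ 180).

Legal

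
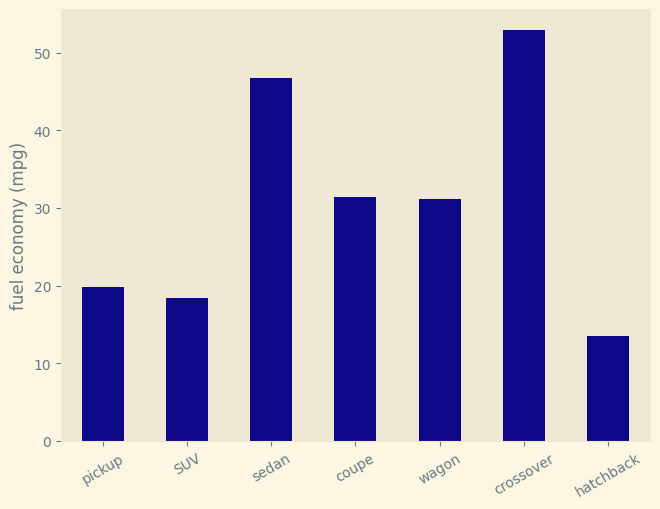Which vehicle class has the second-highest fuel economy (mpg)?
sedan

Top 3: crossover ≈ 55, sedan ≈ 45, coupe ≈ 30.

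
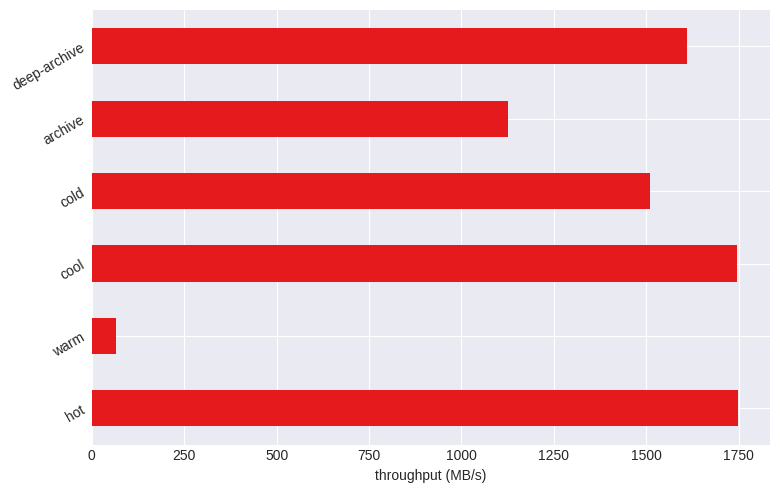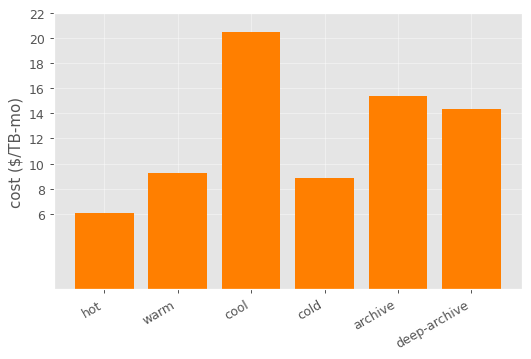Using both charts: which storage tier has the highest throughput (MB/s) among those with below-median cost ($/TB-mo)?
Chart 2 median cost ($/TB-mo) ≈ 12; below-median storage tiers: hot, warm, cold. Among those, hot has the highest throughput (MB/s) (≈ 1800).

hot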